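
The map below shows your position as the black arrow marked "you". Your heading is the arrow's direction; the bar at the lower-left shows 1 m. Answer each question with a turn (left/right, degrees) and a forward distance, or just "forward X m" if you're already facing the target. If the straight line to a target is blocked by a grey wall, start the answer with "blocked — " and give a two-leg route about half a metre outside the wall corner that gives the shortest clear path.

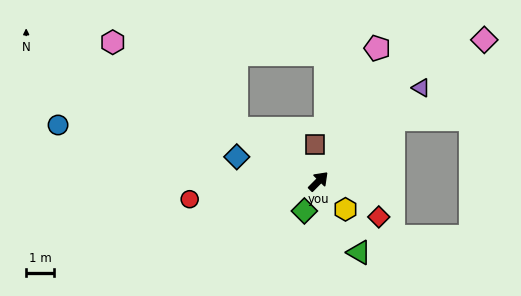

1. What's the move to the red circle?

turn left 143°, forward 4.7 m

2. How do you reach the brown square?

turn left 50°, forward 1.3 m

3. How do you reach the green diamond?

turn right 161°, forward 1.2 m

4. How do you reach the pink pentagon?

turn left 21°, forward 5.2 m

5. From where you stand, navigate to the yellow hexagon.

turn right 91°, forward 1.4 m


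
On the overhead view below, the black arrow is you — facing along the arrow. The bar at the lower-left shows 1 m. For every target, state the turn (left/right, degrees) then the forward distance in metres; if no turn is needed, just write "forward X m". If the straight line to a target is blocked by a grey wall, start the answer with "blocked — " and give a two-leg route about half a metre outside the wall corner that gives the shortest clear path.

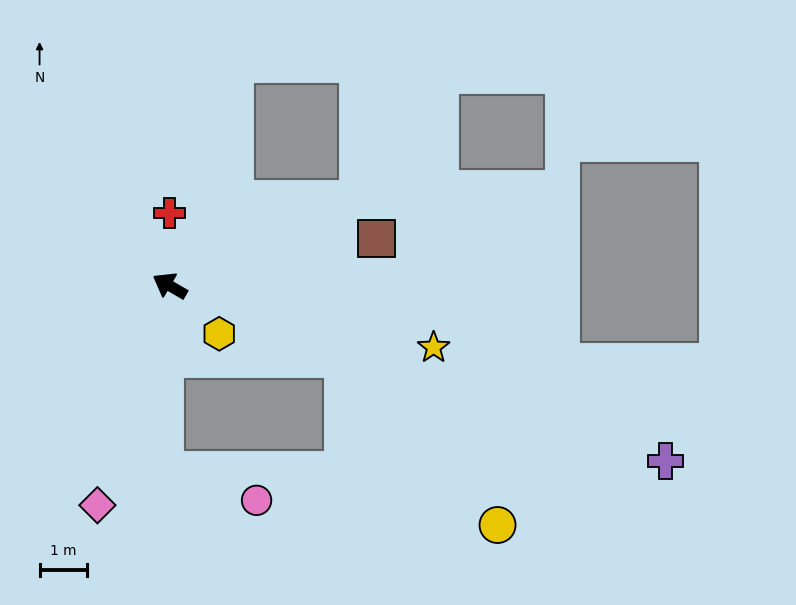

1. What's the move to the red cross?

turn right 60°, forward 1.5 m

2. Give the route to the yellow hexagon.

turn left 166°, forward 1.4 m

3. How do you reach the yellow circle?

blocked — turn right 172°, forward 4.0 m, then turn right 26°, forward 4.8 m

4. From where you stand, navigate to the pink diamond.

turn left 102°, forward 4.9 m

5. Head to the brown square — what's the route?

turn right 137°, forward 4.5 m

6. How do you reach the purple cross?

turn right 169°, forward 11.1 m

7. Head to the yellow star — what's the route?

turn right 163°, forward 5.7 m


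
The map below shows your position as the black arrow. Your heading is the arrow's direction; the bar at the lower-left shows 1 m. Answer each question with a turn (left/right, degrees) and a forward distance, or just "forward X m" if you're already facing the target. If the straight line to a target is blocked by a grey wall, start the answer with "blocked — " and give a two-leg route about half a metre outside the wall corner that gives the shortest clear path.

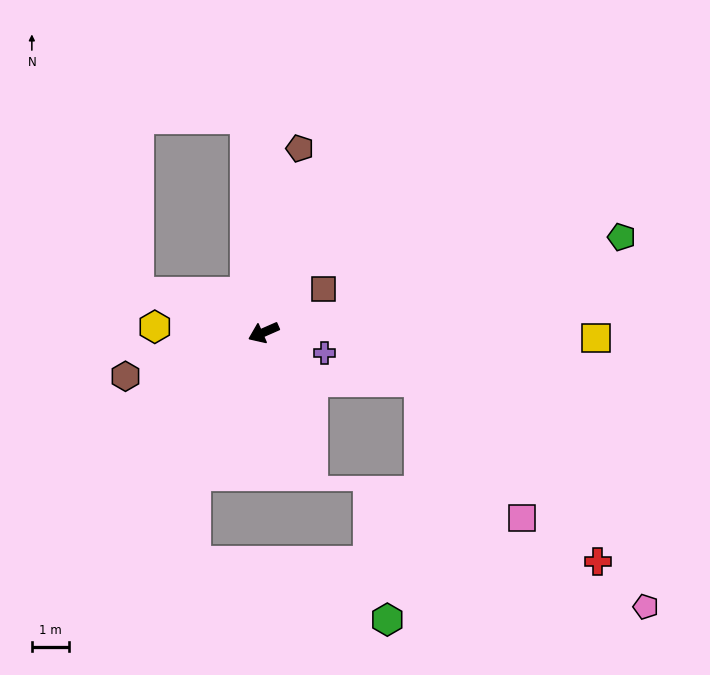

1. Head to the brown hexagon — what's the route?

turn right 6°, forward 3.9 m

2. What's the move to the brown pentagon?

turn right 125°, forward 5.0 m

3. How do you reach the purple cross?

turn left 138°, forward 1.7 m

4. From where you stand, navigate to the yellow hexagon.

turn right 27°, forward 2.9 m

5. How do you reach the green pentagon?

turn left 171°, forward 9.9 m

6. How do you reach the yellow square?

turn left 155°, forward 8.9 m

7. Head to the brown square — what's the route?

turn right 168°, forward 2.0 m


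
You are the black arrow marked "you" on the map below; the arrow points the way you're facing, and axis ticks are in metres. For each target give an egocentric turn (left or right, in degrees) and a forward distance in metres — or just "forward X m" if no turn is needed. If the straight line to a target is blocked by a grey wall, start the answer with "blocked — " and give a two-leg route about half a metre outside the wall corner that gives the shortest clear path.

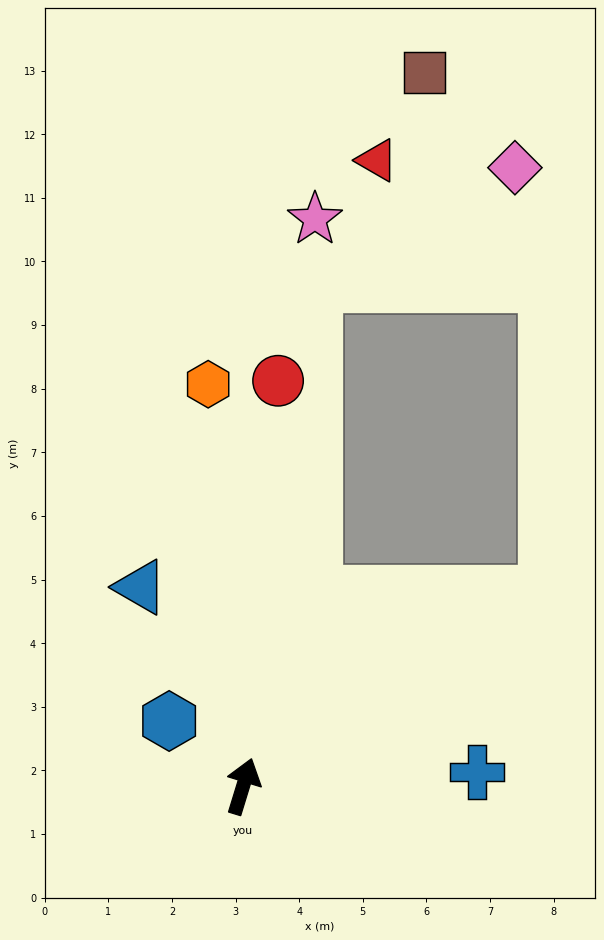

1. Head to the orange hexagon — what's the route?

turn left 22°, forward 6.3 m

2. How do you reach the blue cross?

turn right 69°, forward 3.7 m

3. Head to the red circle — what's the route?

turn left 12°, forward 6.4 m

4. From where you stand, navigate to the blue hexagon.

turn left 66°, forward 1.5 m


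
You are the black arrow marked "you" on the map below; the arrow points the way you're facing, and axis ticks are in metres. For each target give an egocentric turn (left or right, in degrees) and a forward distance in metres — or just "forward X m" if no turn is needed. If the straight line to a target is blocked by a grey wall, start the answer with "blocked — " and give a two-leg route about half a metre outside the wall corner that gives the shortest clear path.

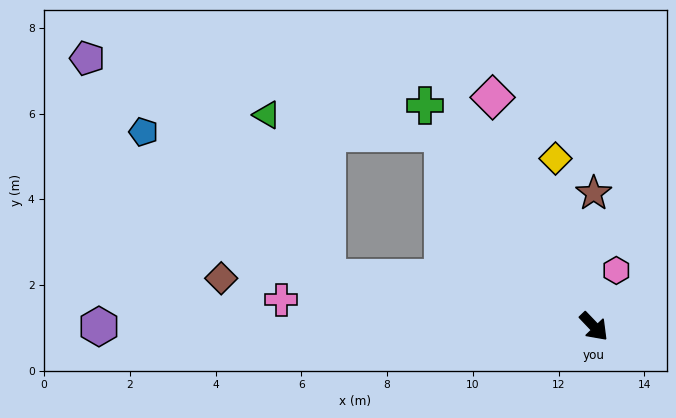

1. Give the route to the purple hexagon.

turn right 134°, forward 11.5 m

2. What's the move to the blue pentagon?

blocked — turn right 144°, forward 6.3 m, then turn right 28°, forward 5.5 m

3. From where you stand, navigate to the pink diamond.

turn left 160°, forward 5.8 m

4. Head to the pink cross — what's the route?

turn right 139°, forward 7.3 m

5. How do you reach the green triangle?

blocked — turn right 144°, forward 6.3 m, then turn right 59°, forward 4.0 m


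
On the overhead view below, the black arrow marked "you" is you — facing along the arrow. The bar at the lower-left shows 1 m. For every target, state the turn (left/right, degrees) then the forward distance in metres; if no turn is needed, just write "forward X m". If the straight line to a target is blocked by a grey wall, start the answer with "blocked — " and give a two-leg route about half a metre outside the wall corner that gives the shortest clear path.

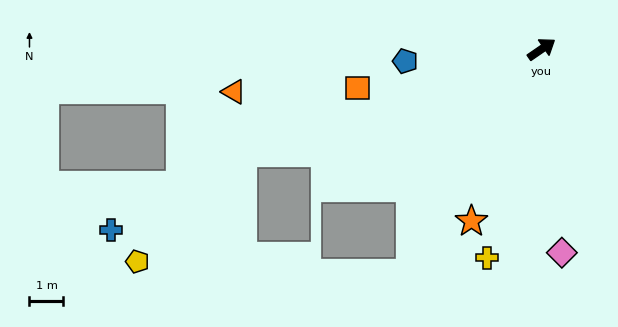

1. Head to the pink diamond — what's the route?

turn right 119°, forward 6.0 m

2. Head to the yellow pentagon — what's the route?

blocked — turn left 164°, forward 9.3 m, then turn left 27°, forward 4.5 m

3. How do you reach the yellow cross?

turn right 139°, forward 6.3 m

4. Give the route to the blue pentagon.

turn left 150°, forward 4.0 m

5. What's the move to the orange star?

turn right 147°, forward 5.5 m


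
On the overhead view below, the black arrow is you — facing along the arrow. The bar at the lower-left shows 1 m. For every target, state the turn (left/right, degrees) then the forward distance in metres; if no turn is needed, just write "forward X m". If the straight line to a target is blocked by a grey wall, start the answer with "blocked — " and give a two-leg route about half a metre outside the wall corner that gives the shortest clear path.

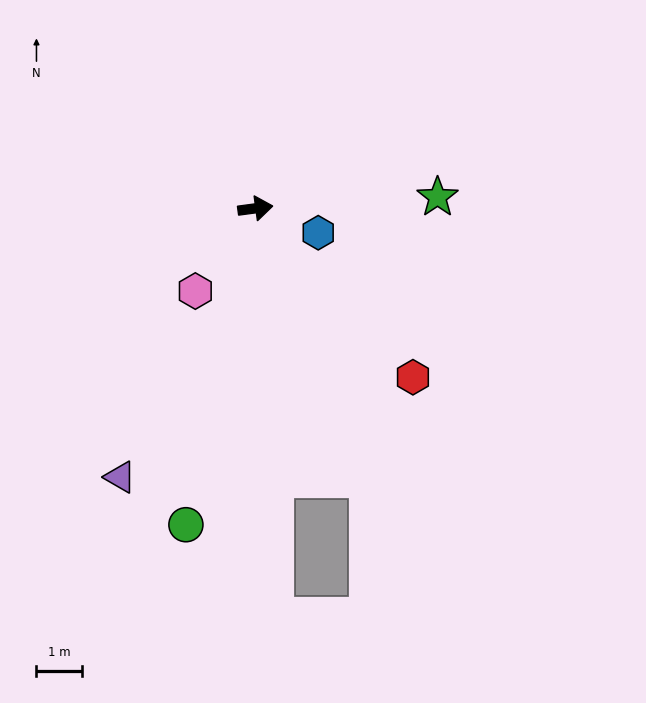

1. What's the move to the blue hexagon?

turn right 29°, forward 1.5 m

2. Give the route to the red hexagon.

turn right 55°, forward 5.1 m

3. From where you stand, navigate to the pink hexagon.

turn right 134°, forward 2.3 m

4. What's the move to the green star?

turn right 4°, forward 4.0 m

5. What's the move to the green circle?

turn right 110°, forward 7.2 m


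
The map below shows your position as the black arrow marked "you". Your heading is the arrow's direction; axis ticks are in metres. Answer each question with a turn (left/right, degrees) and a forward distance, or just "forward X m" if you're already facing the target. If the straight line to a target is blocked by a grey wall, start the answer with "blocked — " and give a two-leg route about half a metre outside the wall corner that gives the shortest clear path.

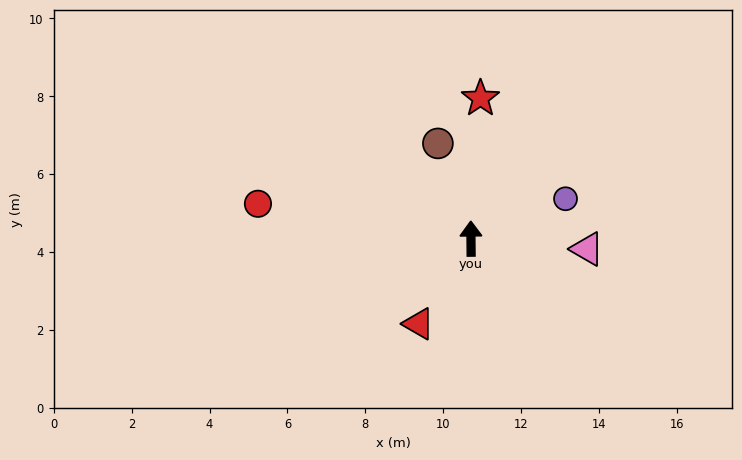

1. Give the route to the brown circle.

turn left 19°, forward 2.6 m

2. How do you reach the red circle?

turn left 80°, forward 5.5 m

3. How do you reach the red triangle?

turn left 148°, forward 2.6 m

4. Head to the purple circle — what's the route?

turn right 68°, forward 2.6 m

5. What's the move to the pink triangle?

turn right 96°, forward 3.0 m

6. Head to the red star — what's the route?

turn right 4°, forward 3.6 m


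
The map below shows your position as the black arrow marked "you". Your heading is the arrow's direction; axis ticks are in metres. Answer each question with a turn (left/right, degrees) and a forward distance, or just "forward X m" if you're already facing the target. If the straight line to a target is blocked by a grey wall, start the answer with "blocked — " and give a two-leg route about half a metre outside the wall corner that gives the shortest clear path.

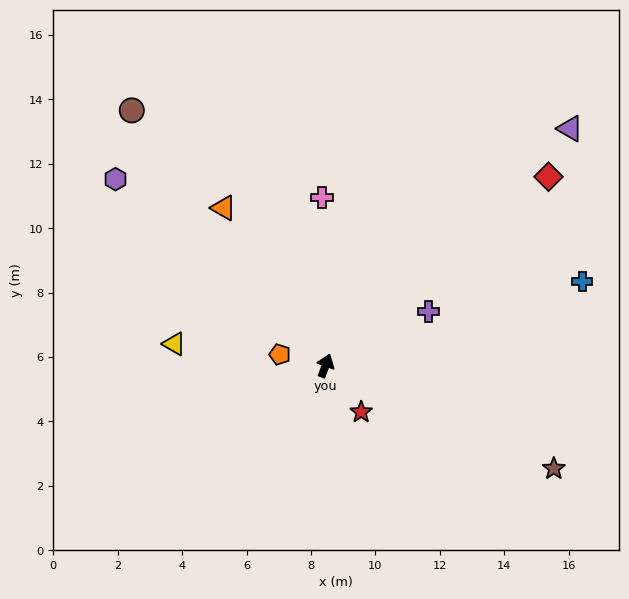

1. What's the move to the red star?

turn right 122°, forward 1.8 m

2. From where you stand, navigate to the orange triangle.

turn left 53°, forward 5.8 m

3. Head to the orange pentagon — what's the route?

turn left 96°, forward 1.5 m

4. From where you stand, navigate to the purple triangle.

turn right 26°, forward 10.6 m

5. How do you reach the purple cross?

turn right 42°, forward 3.6 m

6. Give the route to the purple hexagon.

turn left 68°, forward 8.7 m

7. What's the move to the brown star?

turn right 94°, forward 7.8 m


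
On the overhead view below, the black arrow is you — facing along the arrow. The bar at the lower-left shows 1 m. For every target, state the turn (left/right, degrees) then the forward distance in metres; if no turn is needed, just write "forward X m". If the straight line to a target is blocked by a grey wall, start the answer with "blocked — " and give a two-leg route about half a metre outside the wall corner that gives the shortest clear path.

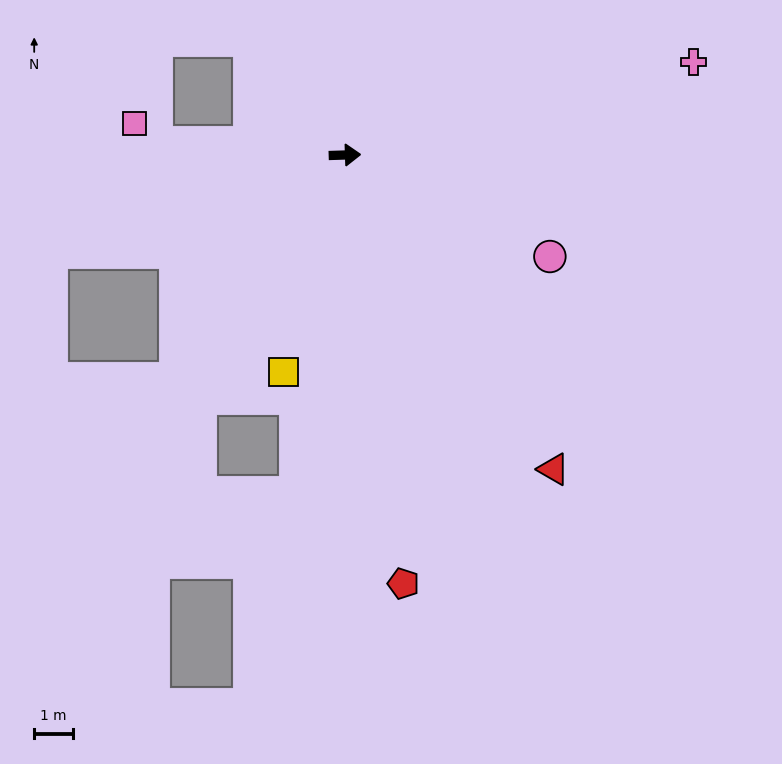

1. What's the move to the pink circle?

turn right 28°, forward 5.9 m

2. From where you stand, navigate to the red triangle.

turn right 58°, forward 9.7 m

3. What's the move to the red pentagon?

turn right 84°, forward 11.2 m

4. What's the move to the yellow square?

turn right 108°, forward 5.8 m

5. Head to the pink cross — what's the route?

turn left 13°, forward 9.3 m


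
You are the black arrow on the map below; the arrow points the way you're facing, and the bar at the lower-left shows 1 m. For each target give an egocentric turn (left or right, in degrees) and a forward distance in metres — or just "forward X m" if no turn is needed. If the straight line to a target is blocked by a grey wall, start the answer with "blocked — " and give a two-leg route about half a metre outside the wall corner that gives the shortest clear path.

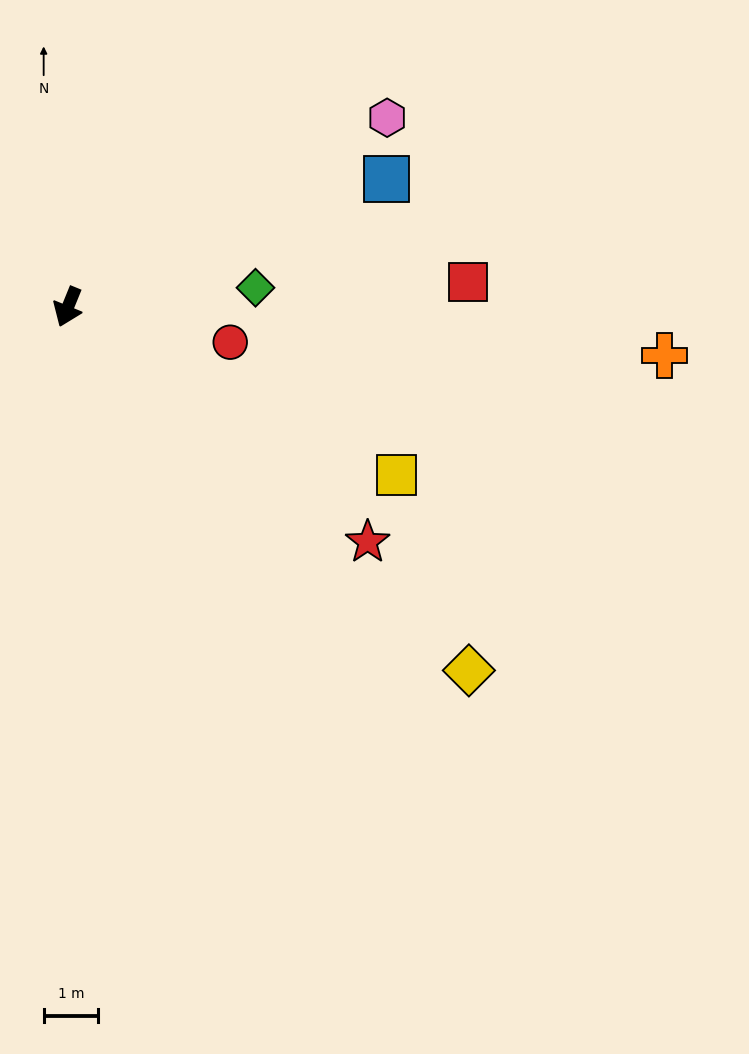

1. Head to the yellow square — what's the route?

turn left 85°, forward 6.8 m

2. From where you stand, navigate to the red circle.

turn left 100°, forward 3.0 m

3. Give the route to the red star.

turn left 74°, forward 7.0 m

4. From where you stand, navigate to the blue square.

turn left 134°, forward 6.3 m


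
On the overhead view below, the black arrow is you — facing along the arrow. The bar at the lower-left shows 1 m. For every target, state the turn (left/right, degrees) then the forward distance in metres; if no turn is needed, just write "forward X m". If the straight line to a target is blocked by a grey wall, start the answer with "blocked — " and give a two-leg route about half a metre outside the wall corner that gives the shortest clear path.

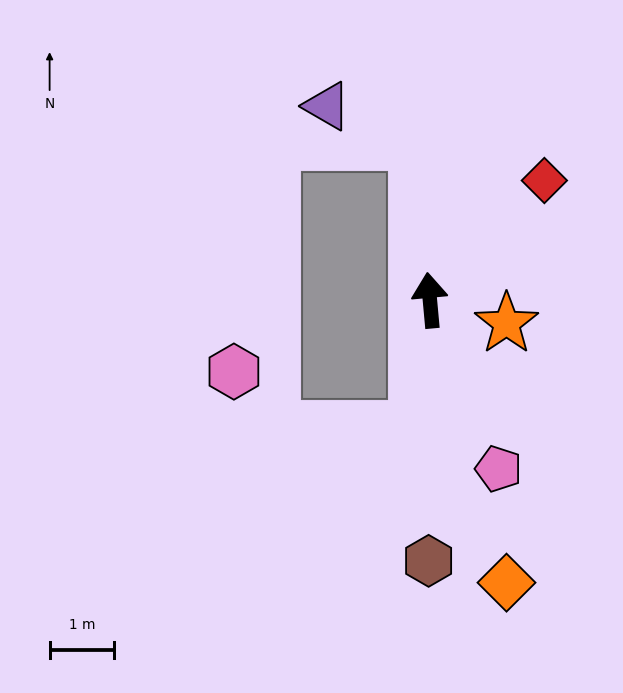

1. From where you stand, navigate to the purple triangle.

blocked — forward 2.4 m, then turn left 63°, forward 1.5 m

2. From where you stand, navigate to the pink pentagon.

turn right 163°, forward 2.8 m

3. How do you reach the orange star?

turn right 112°, forward 1.2 m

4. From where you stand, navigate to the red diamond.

turn right 49°, forward 2.6 m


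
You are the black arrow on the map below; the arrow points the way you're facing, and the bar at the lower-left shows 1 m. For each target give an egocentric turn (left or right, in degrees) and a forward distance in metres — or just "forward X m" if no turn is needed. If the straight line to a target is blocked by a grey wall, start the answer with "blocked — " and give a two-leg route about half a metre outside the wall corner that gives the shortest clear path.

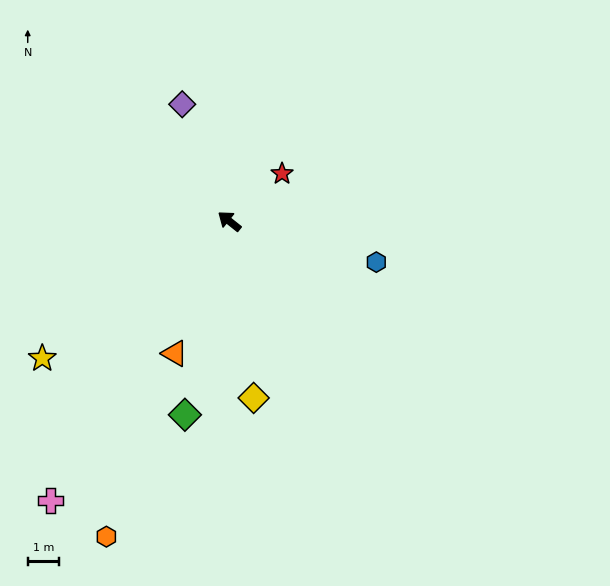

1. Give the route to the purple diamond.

turn right 30°, forward 4.0 m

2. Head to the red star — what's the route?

turn right 99°, forward 2.3 m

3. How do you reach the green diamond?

turn left 116°, forward 6.3 m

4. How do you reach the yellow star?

turn left 75°, forward 7.4 m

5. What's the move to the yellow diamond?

turn left 136°, forward 5.7 m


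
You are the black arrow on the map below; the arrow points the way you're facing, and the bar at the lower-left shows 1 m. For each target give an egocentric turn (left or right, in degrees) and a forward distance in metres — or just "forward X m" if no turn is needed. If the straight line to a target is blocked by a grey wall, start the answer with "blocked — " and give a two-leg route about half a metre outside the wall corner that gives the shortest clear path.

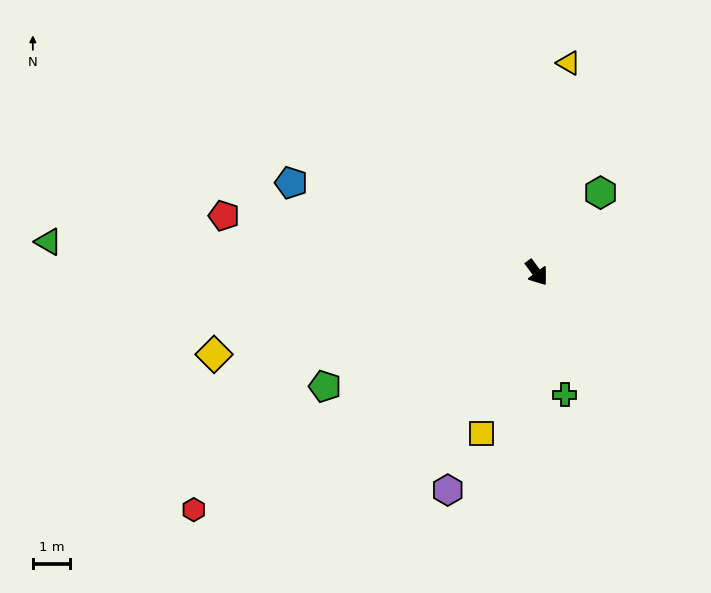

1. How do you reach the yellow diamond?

turn right 112°, forward 9.0 m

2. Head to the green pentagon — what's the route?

turn right 98°, forward 6.5 m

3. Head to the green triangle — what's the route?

turn right 130°, forward 13.2 m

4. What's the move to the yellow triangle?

turn left 135°, forward 5.7 m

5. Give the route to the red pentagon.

turn right 137°, forward 8.6 m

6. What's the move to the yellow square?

turn right 55°, forward 4.6 m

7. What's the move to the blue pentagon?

turn right 147°, forward 7.0 m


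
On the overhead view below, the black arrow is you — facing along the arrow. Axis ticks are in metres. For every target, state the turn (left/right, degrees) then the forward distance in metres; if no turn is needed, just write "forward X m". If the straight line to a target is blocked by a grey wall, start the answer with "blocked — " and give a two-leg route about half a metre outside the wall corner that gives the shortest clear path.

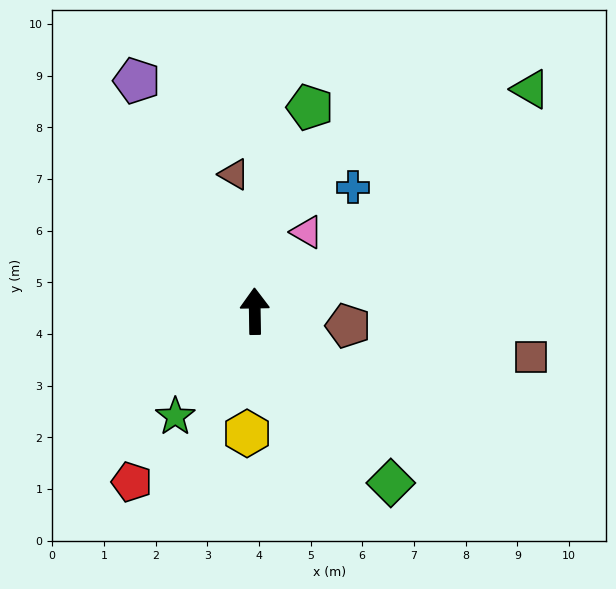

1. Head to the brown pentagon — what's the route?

turn right 100°, forward 1.8 m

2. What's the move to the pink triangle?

turn right 34°, forward 1.8 m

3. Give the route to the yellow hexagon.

turn left 175°, forward 2.4 m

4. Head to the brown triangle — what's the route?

turn left 8°, forward 2.7 m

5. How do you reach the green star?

turn left 142°, forward 2.6 m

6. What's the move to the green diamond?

turn right 143°, forward 4.2 m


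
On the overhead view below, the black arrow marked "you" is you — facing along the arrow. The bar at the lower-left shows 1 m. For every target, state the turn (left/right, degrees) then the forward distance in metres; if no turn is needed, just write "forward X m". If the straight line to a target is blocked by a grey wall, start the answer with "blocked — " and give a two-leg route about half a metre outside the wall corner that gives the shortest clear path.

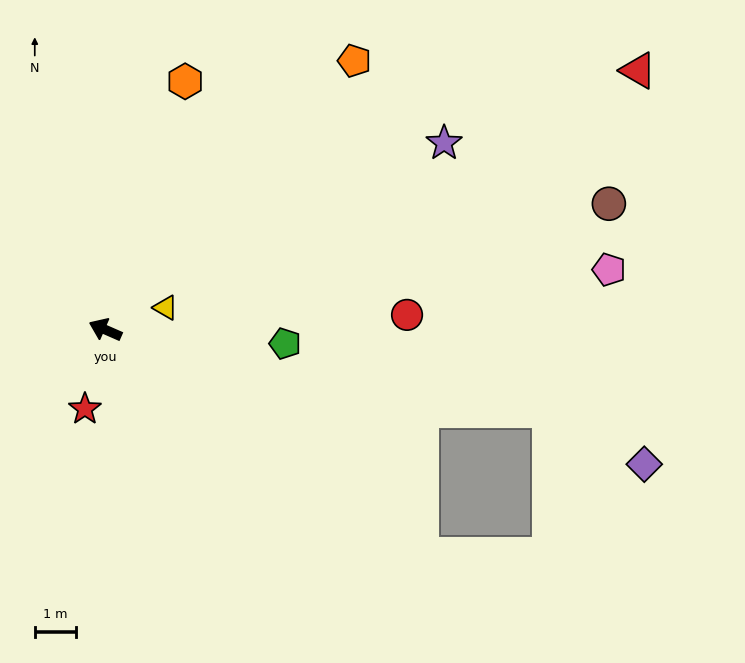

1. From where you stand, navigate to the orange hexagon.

turn right 84°, forward 6.4 m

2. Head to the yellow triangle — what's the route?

turn right 136°, forward 1.6 m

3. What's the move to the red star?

turn left 99°, forward 2.0 m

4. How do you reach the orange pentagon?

turn right 109°, forward 8.9 m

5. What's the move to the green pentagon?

turn right 161°, forward 4.4 m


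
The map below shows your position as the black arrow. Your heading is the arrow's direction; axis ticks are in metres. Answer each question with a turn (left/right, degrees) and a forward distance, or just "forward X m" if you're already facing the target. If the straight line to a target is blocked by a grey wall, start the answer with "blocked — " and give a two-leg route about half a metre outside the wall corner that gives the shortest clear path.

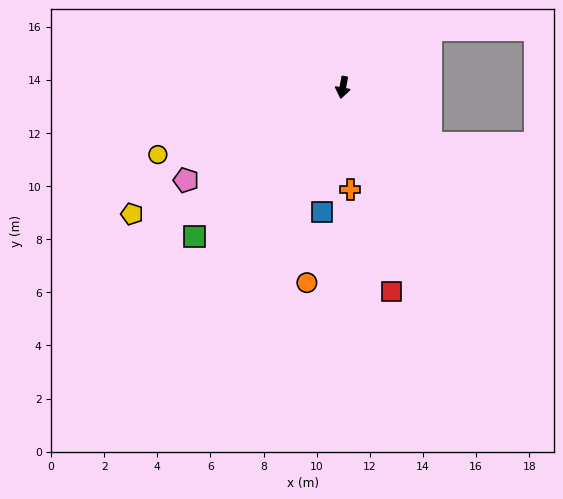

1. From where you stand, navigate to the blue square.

forward 4.8 m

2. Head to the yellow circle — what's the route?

turn right 60°, forward 7.4 m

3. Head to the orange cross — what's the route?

turn left 15°, forward 3.9 m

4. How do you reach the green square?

turn right 34°, forward 7.9 m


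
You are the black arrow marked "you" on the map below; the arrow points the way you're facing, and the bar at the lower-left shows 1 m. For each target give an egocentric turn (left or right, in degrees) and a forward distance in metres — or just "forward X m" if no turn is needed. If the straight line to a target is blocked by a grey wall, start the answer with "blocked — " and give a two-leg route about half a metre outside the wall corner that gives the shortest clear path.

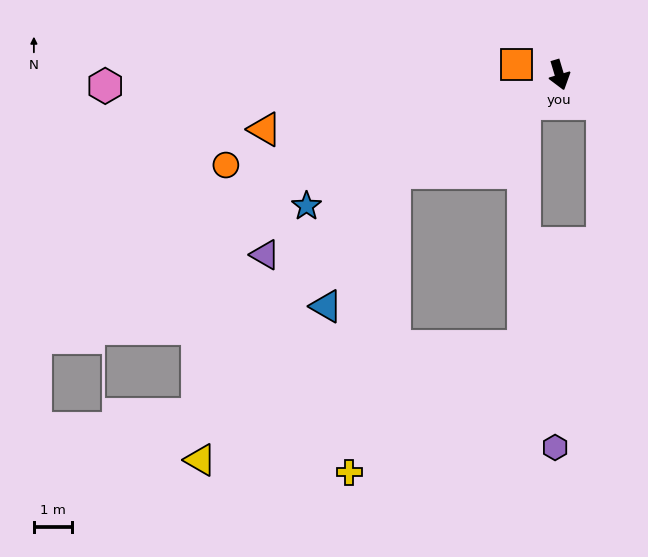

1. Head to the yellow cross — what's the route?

blocked — turn right 76°, forward 5.0 m, then turn left 51°, forward 7.8 m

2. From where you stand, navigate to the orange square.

turn right 120°, forward 1.1 m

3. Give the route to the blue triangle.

blocked — turn right 76°, forward 5.0 m, then turn left 32°, forward 3.9 m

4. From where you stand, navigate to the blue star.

turn right 79°, forward 7.4 m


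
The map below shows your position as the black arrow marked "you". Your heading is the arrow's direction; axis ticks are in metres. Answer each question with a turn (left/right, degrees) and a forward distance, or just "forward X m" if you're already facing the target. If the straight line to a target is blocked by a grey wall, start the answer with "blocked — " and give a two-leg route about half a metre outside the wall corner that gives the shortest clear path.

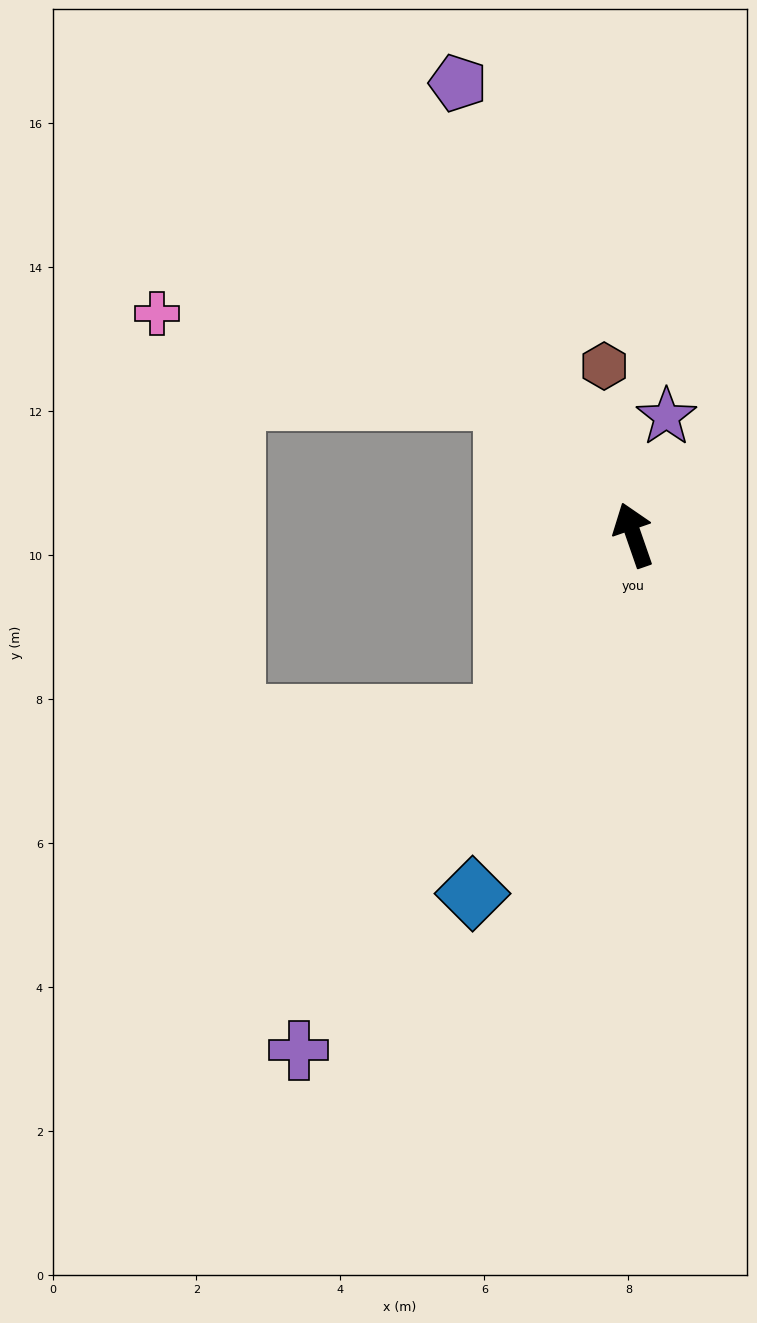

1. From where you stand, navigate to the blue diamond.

turn left 137°, forward 5.5 m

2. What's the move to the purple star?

turn right 35°, forward 1.7 m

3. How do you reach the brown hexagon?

turn right 9°, forward 2.4 m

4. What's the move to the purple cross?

turn left 128°, forward 8.5 m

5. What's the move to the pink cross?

blocked — turn left 24°, forward 2.6 m, then turn left 33°, forward 5.0 m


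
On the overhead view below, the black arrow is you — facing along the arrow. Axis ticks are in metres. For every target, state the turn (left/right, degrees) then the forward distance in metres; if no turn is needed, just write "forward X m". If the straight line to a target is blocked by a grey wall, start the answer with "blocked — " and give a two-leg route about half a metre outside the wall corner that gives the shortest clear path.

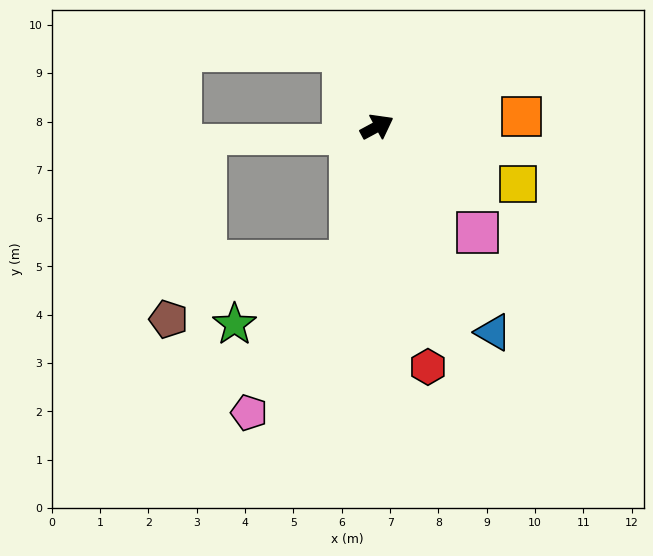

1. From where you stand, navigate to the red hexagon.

turn right 106°, forward 5.1 m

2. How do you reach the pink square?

turn right 75°, forward 3.0 m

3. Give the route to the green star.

blocked — turn right 130°, forward 2.8 m, then turn right 49°, forward 2.7 m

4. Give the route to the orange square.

turn right 24°, forward 3.0 m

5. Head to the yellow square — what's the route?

turn right 50°, forward 3.2 m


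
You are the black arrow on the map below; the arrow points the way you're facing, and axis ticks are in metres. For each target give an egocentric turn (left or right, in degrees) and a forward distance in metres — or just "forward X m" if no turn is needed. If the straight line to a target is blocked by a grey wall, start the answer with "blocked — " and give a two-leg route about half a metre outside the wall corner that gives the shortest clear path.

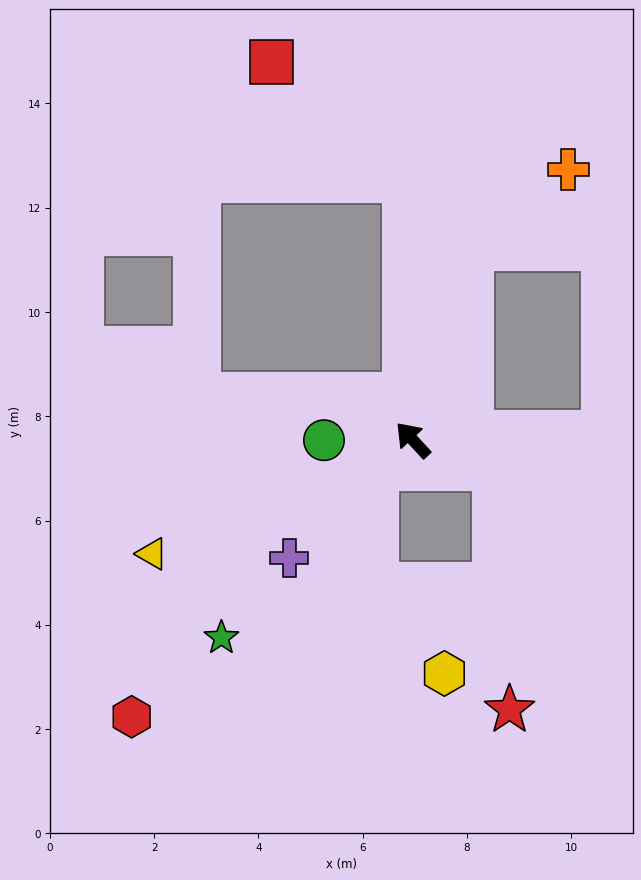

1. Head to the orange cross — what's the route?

blocked — turn right 60°, forward 3.8 m, then turn right 33°, forward 2.4 m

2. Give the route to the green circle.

turn left 48°, forward 1.7 m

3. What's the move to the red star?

blocked — turn right 152°, forward 1.7 m, then turn right 67°, forward 4.6 m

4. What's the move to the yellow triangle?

turn left 71°, forward 5.5 m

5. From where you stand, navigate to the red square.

blocked — turn right 41°, forward 5.0 m, then turn left 47°, forward 3.4 m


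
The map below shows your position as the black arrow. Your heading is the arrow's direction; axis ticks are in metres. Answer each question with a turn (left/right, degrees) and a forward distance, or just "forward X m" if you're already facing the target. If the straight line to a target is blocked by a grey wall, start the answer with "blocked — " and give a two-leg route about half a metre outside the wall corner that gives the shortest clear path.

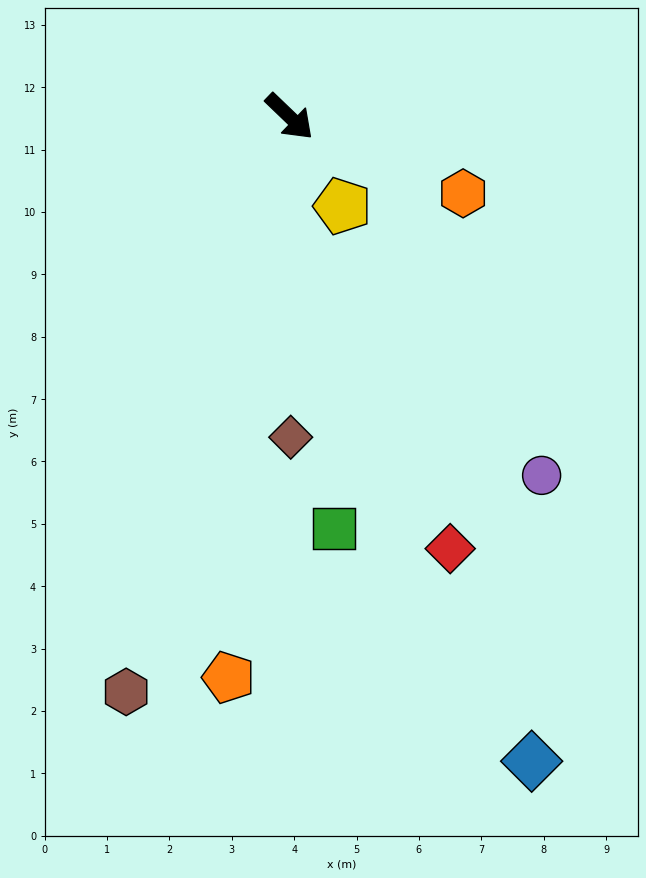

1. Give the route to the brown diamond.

turn right 46°, forward 5.1 m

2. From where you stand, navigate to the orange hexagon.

turn left 20°, forward 3.0 m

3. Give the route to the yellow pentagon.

turn right 16°, forward 1.7 m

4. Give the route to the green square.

turn right 40°, forward 6.6 m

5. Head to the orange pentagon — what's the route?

turn right 52°, forward 9.0 m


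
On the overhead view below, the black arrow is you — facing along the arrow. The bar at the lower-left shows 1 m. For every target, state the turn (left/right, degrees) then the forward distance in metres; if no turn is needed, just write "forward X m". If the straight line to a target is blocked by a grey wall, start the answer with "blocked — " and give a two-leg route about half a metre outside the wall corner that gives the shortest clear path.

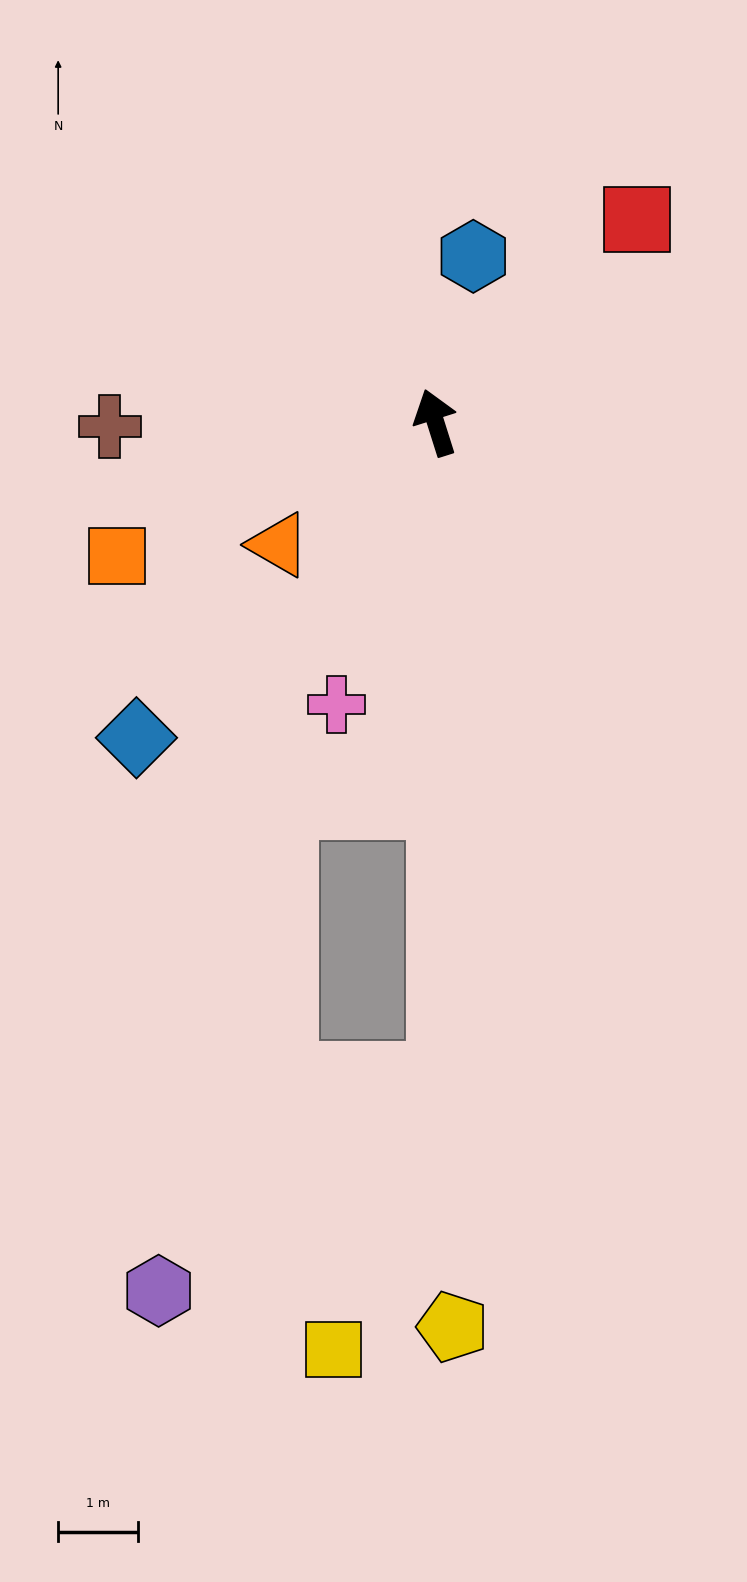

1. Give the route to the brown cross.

turn left 73°, forward 4.1 m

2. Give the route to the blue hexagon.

turn right 30°, forward 2.1 m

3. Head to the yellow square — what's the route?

blocked — turn left 163°, forward 8.1 m, then turn right 22°, forward 3.7 m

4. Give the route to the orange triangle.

turn left 110°, forward 2.5 m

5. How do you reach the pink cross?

turn left 143°, forward 3.7 m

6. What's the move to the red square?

turn right 62°, forward 3.6 m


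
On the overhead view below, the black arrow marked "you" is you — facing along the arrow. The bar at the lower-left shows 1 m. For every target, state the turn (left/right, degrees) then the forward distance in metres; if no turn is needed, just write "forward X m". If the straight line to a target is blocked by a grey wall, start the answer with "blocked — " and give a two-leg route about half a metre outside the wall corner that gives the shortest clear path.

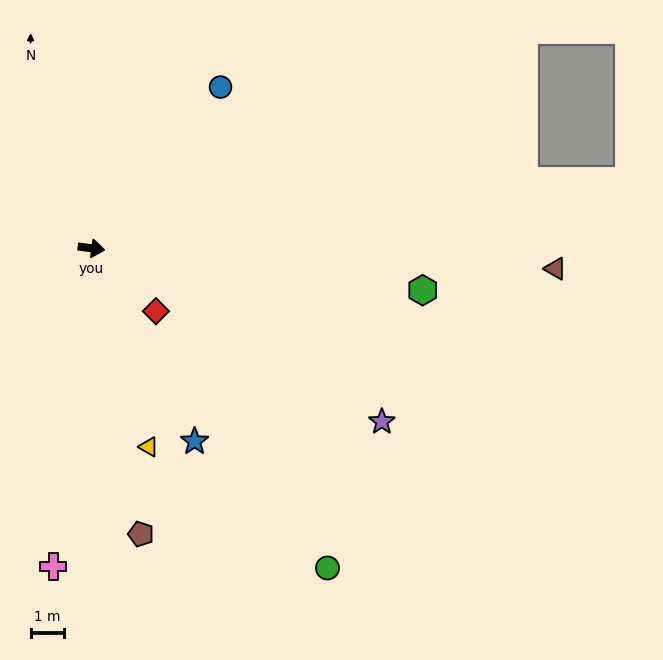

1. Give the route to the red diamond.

turn right 37°, forward 2.7 m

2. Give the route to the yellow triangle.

turn right 66°, forward 6.3 m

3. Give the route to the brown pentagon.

turn right 73°, forward 8.8 m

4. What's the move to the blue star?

turn right 54°, forward 6.7 m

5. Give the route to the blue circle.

turn left 59°, forward 6.3 m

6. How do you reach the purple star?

turn right 23°, forward 10.3 m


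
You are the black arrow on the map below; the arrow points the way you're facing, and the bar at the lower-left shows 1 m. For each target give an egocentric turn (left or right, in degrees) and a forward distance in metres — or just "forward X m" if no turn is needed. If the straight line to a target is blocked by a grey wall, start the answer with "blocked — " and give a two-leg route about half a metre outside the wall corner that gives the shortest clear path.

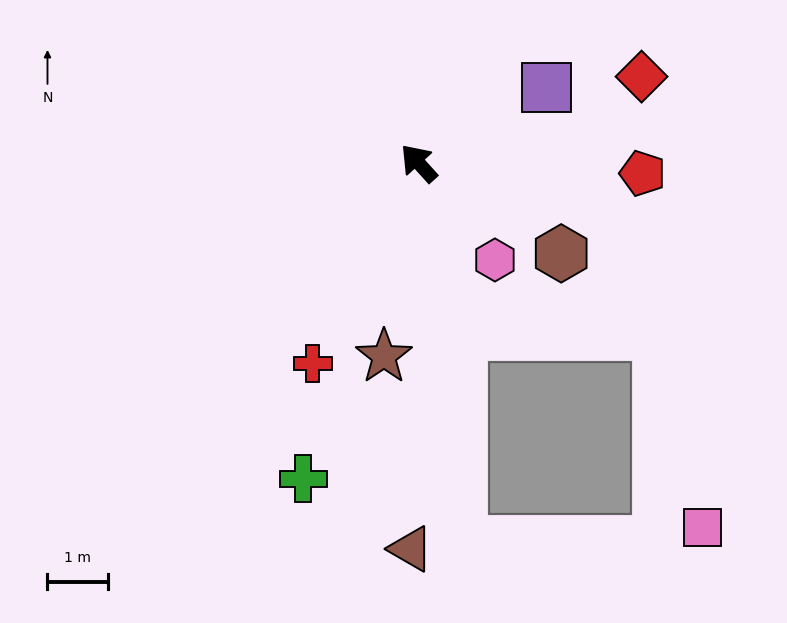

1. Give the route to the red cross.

turn left 110°, forward 3.7 m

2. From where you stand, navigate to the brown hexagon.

turn right 164°, forward 2.8 m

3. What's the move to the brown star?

turn left 128°, forward 3.2 m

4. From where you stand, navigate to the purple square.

turn right 101°, forward 2.5 m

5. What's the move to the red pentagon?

turn right 135°, forward 3.7 m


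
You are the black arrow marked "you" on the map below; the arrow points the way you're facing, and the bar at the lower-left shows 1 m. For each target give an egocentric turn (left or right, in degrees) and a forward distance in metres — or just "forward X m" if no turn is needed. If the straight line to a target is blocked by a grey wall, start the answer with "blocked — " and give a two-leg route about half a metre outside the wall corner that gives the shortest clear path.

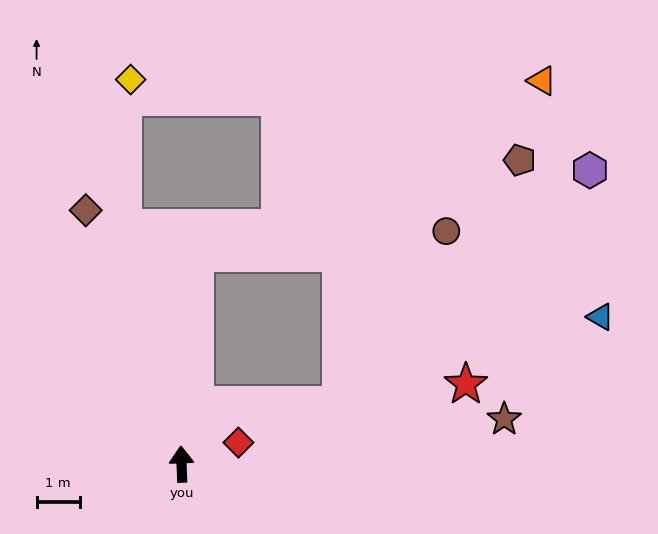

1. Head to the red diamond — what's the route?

turn right 71°, forward 1.4 m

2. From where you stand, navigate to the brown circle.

blocked — turn right 6°, forward 4.9 m, then turn right 81°, forward 5.8 m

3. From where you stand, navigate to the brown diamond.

turn left 18°, forward 6.3 m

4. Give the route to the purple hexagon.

blocked — turn right 6°, forward 4.9 m, then turn right 74°, forward 9.3 m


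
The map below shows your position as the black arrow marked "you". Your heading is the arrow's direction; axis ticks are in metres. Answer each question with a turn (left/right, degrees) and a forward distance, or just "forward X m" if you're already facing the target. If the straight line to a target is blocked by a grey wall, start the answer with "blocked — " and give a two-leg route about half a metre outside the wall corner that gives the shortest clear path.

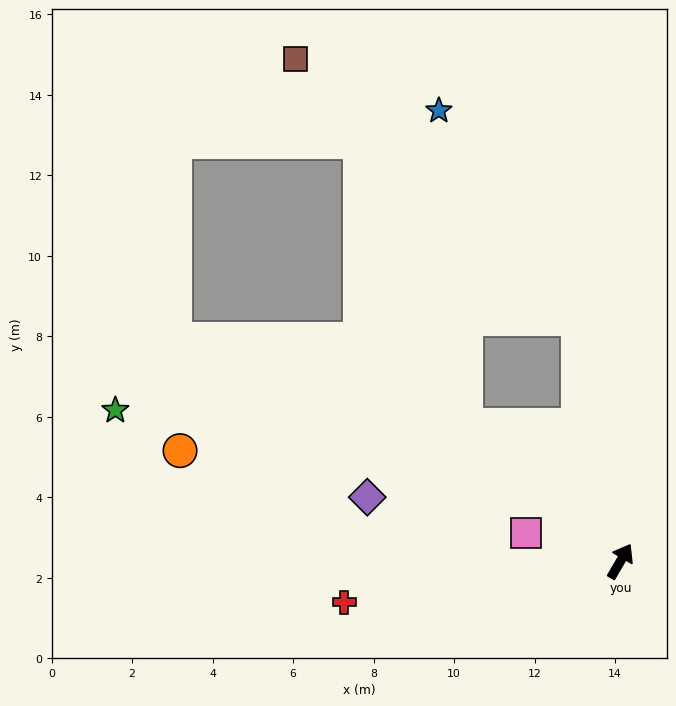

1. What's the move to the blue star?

blocked — turn left 40°, forward 6.1 m, then turn left 24°, forward 6.2 m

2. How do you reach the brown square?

blocked — turn left 40°, forward 6.1 m, then turn left 38°, forward 9.5 m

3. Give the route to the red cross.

turn left 129°, forward 6.9 m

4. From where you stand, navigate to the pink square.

turn left 103°, forward 2.4 m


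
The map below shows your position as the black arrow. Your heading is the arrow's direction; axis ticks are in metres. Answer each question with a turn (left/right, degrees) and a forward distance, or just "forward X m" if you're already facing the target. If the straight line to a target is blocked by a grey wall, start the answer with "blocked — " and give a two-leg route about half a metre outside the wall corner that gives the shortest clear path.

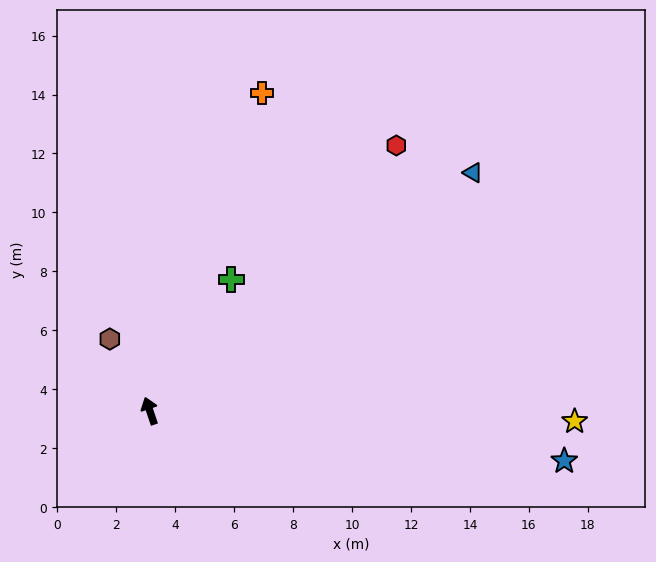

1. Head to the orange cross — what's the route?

turn right 38°, forward 11.4 m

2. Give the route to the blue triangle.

turn right 72°, forward 13.6 m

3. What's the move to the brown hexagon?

turn left 10°, forward 2.8 m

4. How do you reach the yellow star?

turn right 110°, forward 14.4 m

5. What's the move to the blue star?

turn right 116°, forward 14.2 m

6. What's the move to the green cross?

turn right 51°, forward 5.2 m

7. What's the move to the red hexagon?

turn right 62°, forward 12.3 m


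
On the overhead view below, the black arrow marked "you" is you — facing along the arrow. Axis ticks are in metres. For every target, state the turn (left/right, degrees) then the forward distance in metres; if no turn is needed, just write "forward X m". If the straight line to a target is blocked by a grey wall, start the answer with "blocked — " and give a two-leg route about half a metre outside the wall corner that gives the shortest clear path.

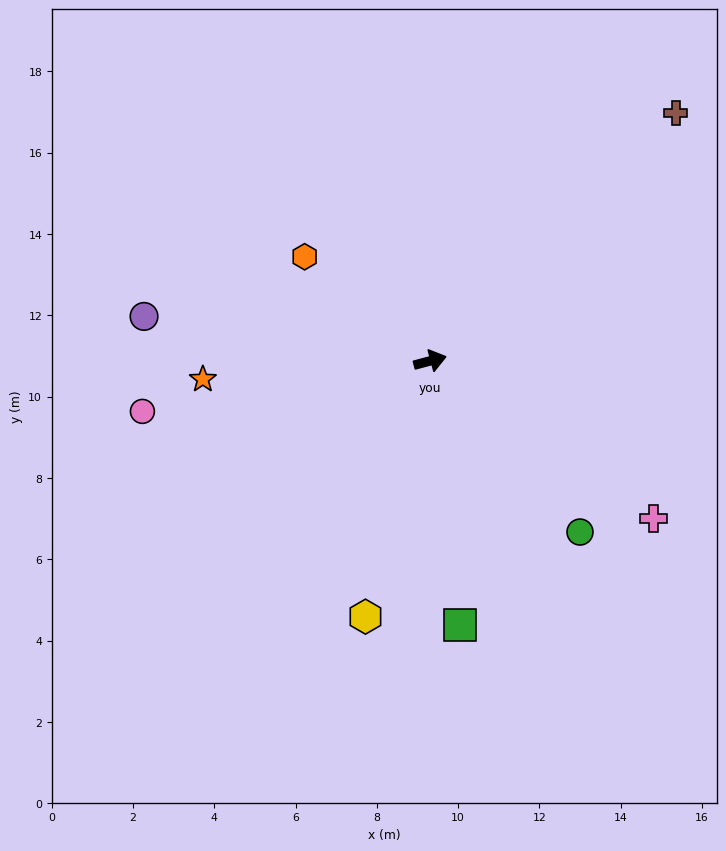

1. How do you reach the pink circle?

turn left 175°, forward 7.2 m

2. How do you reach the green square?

turn right 99°, forward 6.5 m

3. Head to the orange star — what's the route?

turn left 170°, forward 5.6 m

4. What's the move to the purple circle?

turn left 156°, forward 7.1 m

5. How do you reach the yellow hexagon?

turn right 119°, forward 6.5 m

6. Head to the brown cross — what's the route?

turn left 30°, forward 8.6 m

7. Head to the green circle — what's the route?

turn right 64°, forward 5.6 m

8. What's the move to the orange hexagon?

turn left 125°, forward 4.0 m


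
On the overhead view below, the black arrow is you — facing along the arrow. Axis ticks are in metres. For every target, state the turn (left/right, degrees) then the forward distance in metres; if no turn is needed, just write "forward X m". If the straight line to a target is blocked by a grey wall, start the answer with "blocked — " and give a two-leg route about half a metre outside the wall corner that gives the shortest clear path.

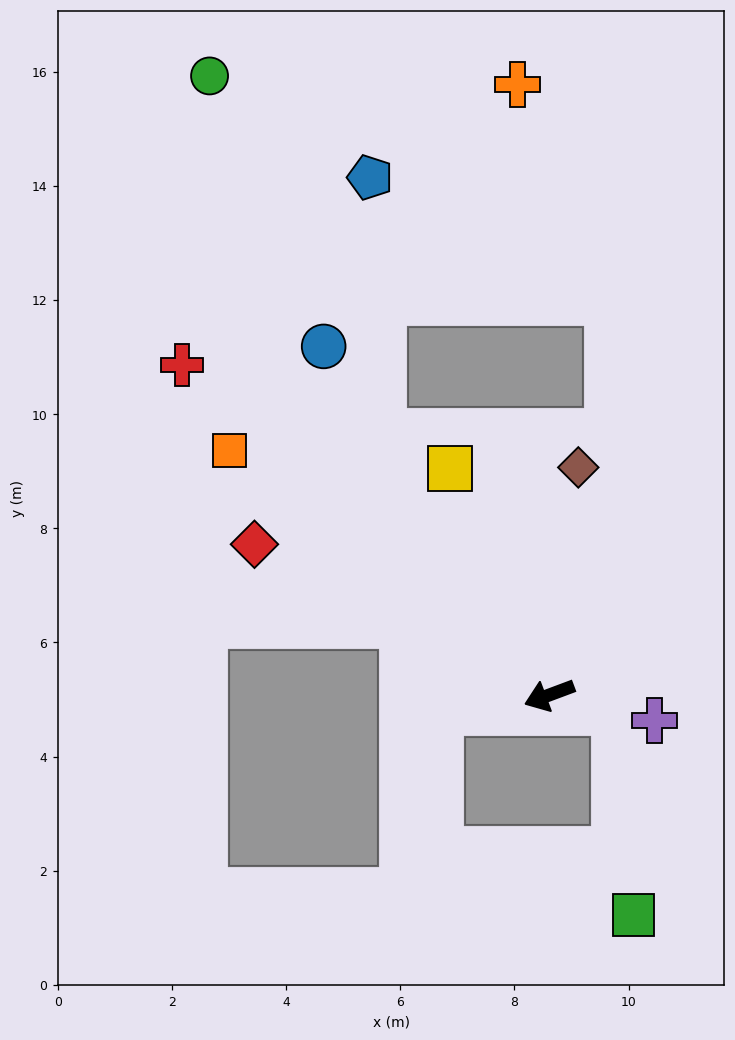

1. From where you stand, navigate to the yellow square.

turn right 87°, forward 4.3 m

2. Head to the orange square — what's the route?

turn right 58°, forward 7.0 m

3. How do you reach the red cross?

turn right 62°, forward 8.6 m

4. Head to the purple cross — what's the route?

turn left 146°, forward 1.9 m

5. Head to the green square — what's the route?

blocked — turn left 146°, forward 1.2 m, then turn right 72°, forward 3.6 m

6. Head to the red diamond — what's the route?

turn right 48°, forward 5.8 m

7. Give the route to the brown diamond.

turn right 118°, forward 4.0 m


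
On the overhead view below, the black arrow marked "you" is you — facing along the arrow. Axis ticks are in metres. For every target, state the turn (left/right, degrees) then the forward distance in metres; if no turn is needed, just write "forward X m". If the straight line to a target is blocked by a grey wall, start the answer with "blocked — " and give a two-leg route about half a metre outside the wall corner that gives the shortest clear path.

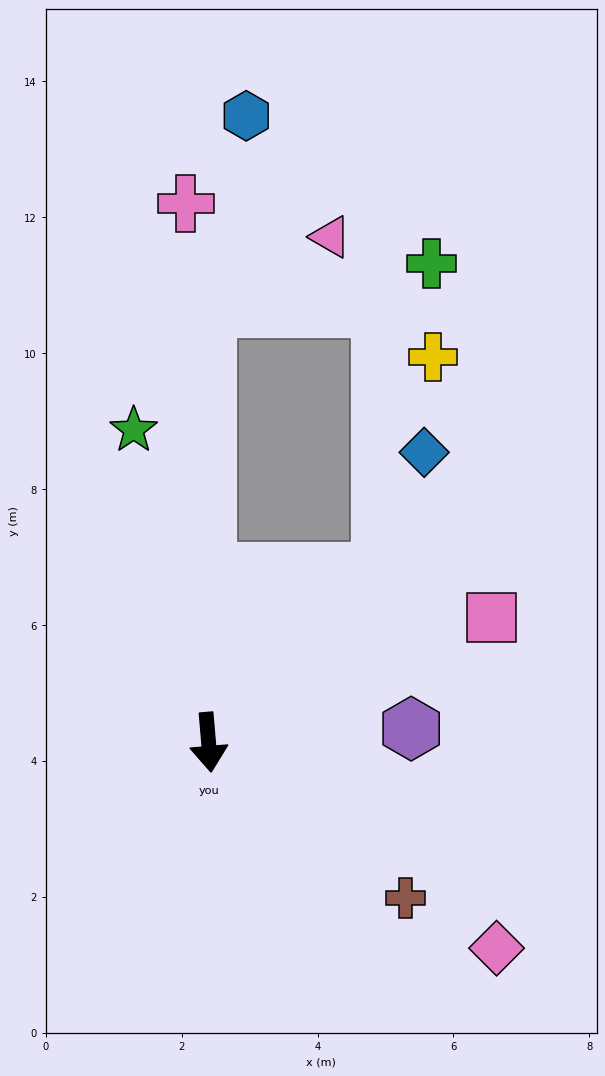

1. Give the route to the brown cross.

turn left 47°, forward 3.7 m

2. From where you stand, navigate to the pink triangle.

blocked — turn left 175°, forward 6.4 m, then turn right 60°, forward 2.1 m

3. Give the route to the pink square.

turn left 109°, forward 4.6 m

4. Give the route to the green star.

turn right 171°, forward 4.7 m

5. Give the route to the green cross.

blocked — turn left 175°, forward 6.4 m, then turn right 79°, forward 3.4 m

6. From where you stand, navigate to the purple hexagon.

turn left 89°, forward 3.0 m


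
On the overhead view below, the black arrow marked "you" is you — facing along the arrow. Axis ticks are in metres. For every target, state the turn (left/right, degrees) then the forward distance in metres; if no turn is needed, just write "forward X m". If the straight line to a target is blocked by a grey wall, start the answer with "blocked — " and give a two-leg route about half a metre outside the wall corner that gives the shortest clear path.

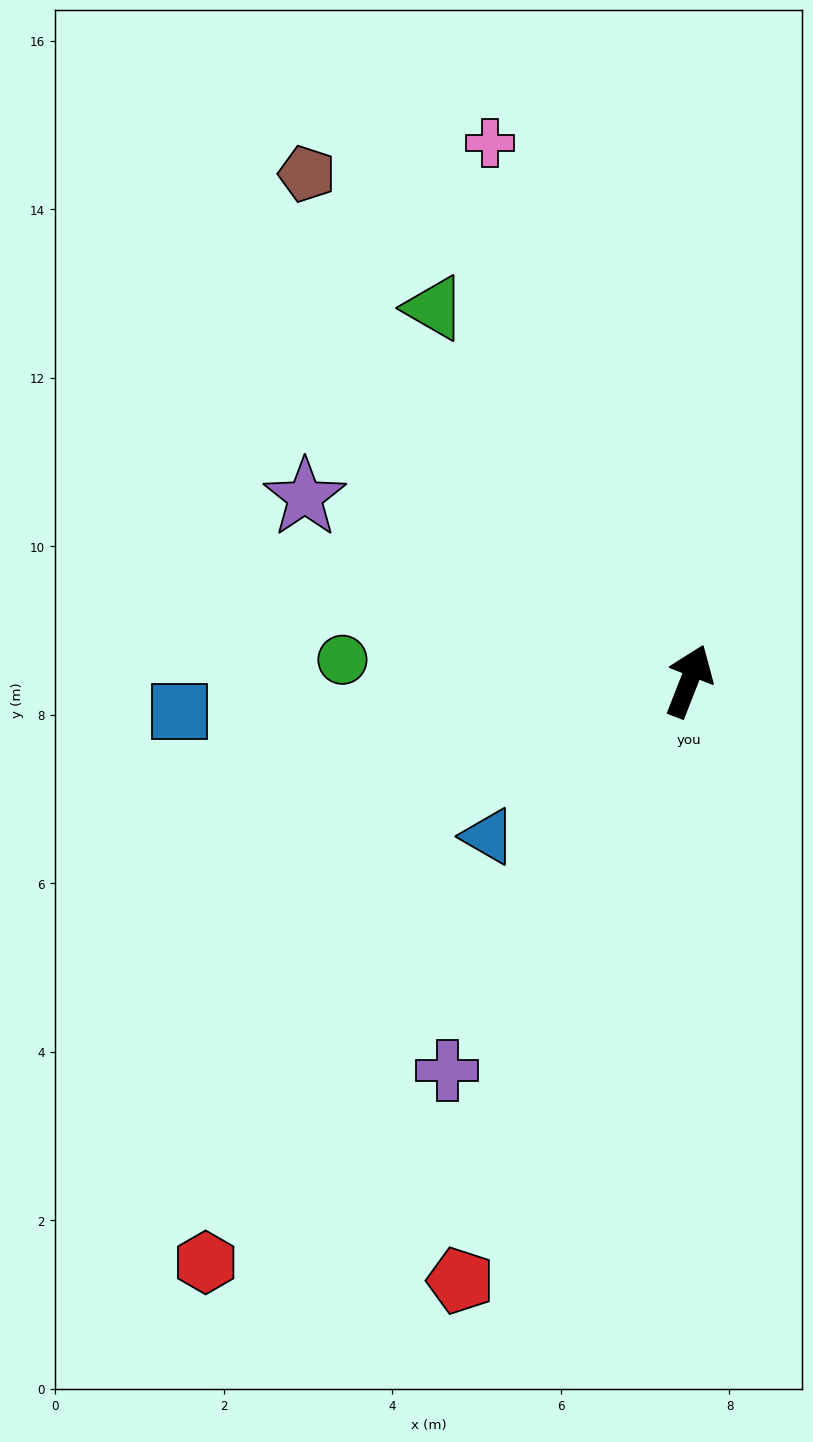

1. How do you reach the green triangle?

turn left 56°, forward 5.4 m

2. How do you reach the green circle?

turn left 108°, forward 4.1 m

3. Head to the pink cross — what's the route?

turn left 42°, forward 6.8 m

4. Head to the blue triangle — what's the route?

turn left 149°, forward 3.0 m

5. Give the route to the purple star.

turn left 86°, forward 5.1 m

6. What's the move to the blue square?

turn left 115°, forward 6.1 m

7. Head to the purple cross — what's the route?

turn left 169°, forward 5.4 m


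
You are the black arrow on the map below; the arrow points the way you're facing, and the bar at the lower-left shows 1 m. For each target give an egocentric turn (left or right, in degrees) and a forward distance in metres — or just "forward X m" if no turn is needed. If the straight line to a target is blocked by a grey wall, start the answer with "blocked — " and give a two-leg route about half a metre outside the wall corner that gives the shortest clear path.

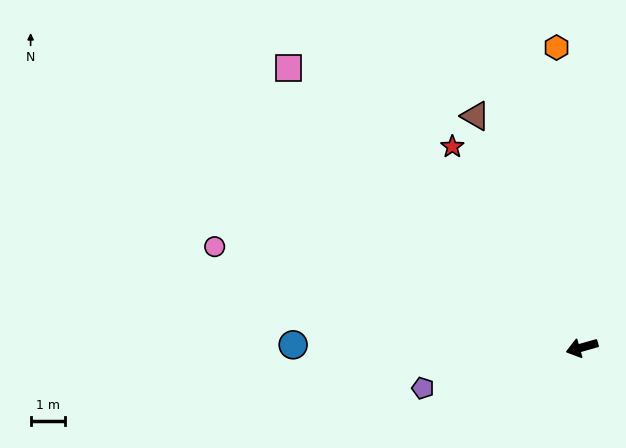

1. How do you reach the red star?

turn right 73°, forward 7.0 m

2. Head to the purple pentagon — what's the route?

forward 4.8 m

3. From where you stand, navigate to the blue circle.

turn right 16°, forward 8.4 m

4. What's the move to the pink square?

turn right 59°, forward 11.8 m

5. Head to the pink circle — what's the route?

turn right 31°, forward 11.1 m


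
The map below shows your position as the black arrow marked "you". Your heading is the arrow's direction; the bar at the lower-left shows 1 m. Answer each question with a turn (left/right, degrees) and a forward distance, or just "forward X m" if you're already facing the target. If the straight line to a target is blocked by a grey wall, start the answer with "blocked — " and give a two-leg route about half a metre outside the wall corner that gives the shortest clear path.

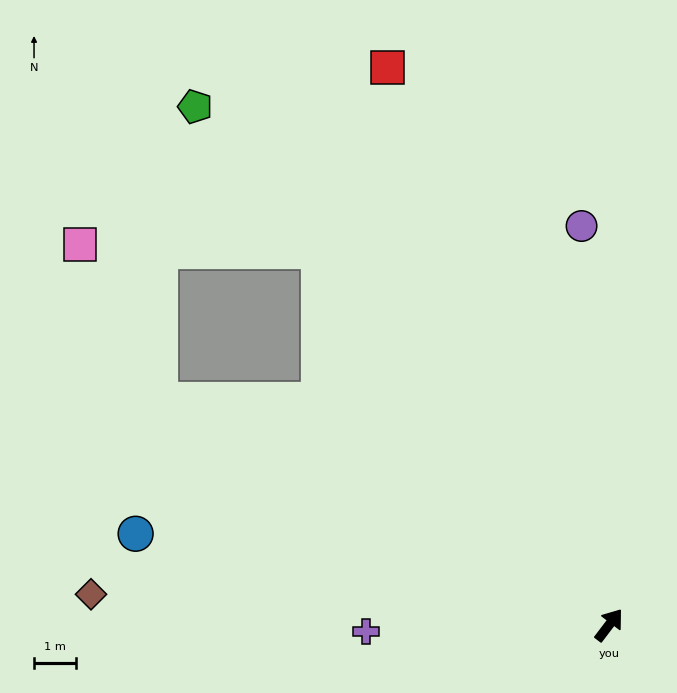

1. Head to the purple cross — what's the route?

turn left 129°, forward 5.9 m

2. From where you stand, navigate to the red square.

turn left 59°, forward 14.4 m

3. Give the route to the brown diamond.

turn left 124°, forward 12.5 m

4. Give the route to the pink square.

blocked — turn left 101°, forward 12.1 m, then turn right 37°, forward 4.2 m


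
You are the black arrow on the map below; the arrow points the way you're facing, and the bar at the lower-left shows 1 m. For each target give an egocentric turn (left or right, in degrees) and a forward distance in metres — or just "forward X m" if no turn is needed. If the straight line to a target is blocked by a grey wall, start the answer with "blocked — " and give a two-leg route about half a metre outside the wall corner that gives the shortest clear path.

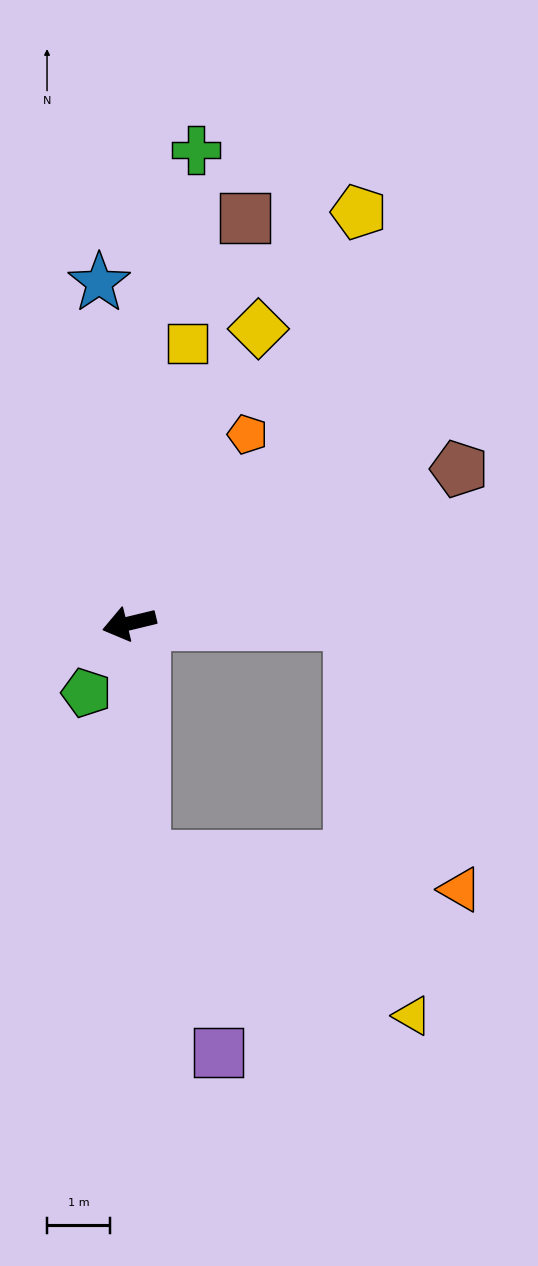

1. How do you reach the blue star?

turn right 99°, forward 5.4 m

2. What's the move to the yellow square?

turn right 115°, forward 4.5 m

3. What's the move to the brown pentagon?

turn right 169°, forward 5.7 m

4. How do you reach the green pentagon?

turn left 45°, forward 1.3 m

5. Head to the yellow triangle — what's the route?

blocked — turn left 80°, forward 3.7 m, then turn left 56°, forward 4.9 m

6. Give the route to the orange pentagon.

turn right 136°, forward 3.5 m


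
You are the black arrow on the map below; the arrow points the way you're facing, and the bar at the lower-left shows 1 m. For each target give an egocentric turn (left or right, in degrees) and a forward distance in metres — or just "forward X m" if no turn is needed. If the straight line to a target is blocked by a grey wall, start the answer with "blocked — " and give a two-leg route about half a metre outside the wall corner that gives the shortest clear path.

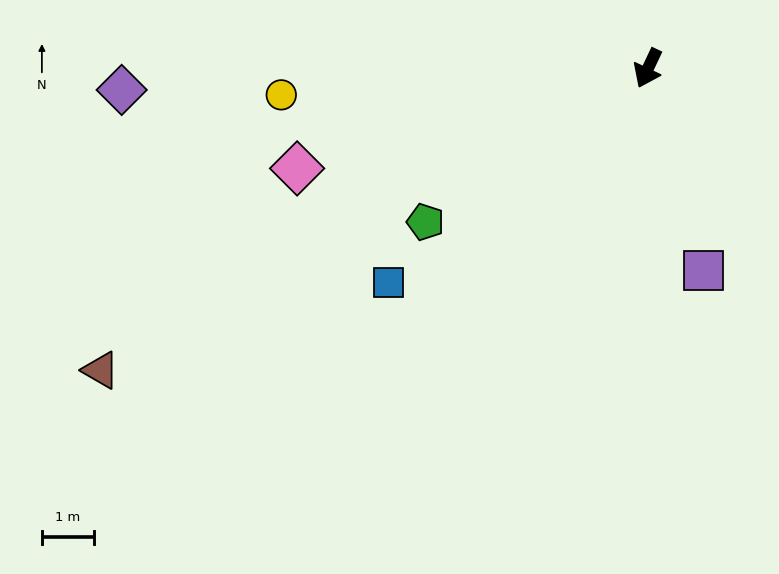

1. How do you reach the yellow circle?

turn right 61°, forward 7.0 m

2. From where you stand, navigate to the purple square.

turn left 41°, forward 4.0 m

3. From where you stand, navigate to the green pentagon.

turn right 30°, forward 5.2 m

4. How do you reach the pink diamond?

turn right 49°, forward 7.0 m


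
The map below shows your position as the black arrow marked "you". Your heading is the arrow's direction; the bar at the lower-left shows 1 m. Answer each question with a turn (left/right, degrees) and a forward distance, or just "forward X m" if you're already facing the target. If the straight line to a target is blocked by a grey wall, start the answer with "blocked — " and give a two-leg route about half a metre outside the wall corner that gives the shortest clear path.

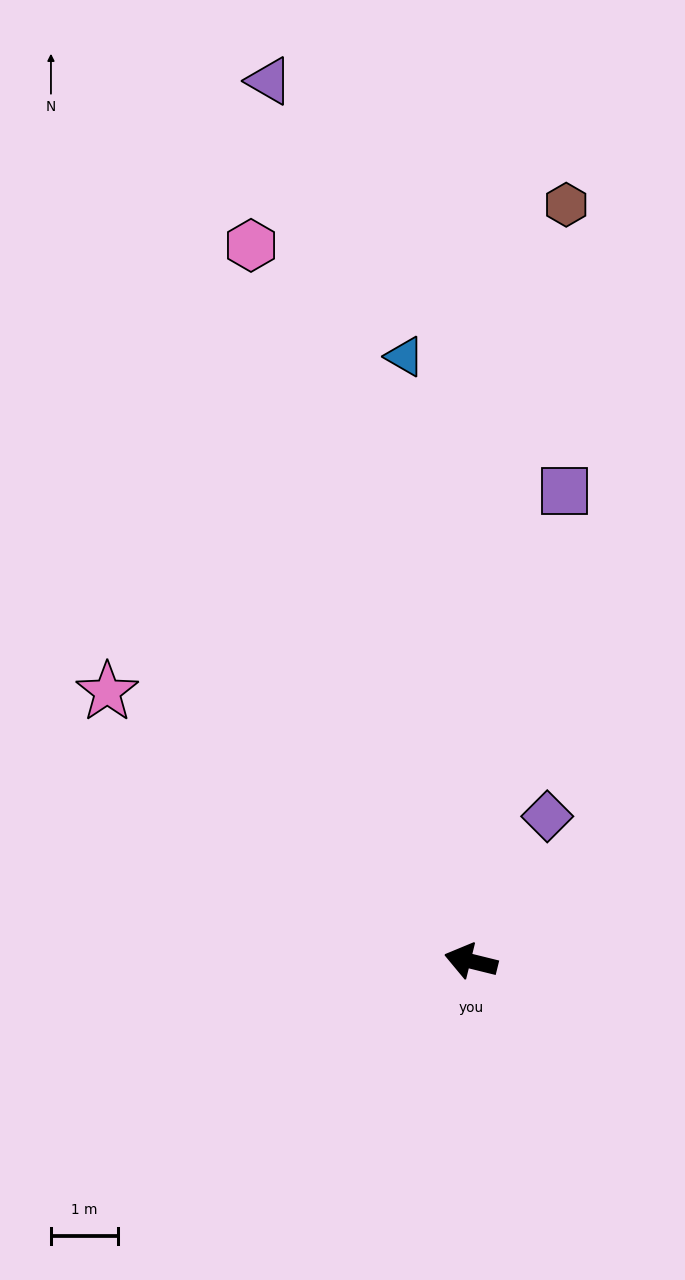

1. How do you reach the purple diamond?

turn right 104°, forward 2.5 m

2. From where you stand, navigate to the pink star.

turn right 23°, forward 6.8 m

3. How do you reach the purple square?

turn right 87°, forward 7.2 m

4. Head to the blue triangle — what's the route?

turn right 70°, forward 9.1 m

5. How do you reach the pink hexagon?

turn right 59°, forward 11.2 m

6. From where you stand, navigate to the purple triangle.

turn right 63°, forward 13.5 m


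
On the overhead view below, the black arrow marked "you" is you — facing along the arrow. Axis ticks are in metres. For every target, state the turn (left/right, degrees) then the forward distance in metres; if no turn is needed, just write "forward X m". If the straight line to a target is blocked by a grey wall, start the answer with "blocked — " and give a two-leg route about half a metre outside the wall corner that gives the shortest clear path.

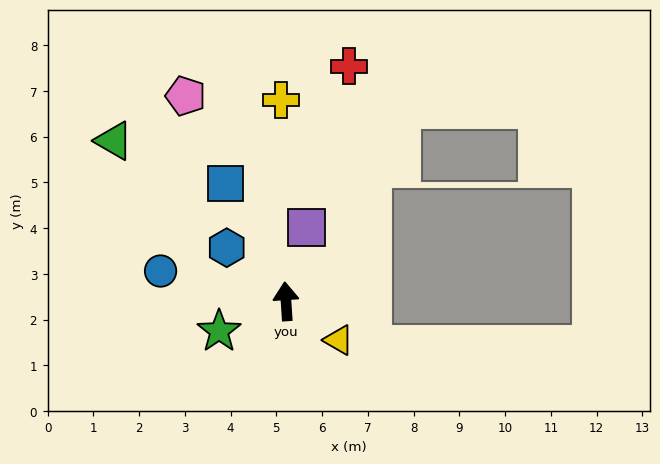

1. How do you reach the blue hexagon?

turn left 44°, forward 1.7 m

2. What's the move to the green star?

turn left 110°, forward 1.6 m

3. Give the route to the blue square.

turn left 23°, forward 2.9 m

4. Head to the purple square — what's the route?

turn right 19°, forward 1.7 m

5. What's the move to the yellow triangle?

turn right 130°, forward 1.4 m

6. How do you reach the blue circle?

turn left 73°, forward 2.8 m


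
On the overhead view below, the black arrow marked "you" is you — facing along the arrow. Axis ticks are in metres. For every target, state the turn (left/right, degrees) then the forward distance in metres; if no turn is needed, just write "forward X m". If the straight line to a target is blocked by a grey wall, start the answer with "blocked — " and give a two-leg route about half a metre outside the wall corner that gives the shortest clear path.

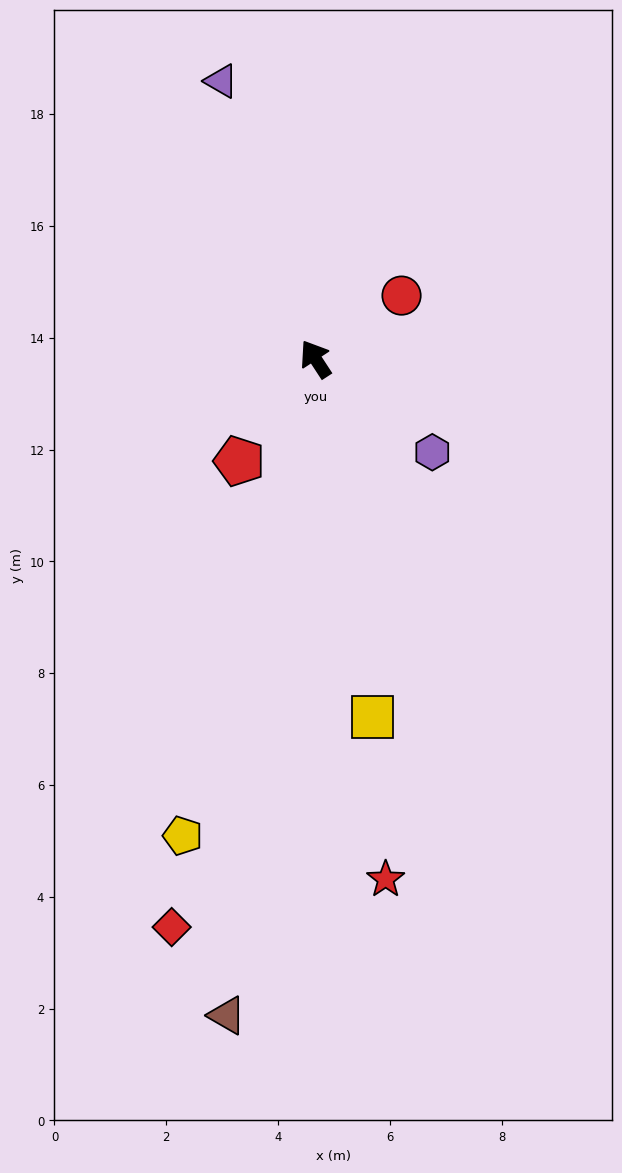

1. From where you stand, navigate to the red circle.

turn right 87°, forward 1.9 m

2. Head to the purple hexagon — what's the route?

turn right 162°, forward 2.7 m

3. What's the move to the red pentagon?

turn left 110°, forward 2.3 m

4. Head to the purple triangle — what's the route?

turn right 14°, forward 5.2 m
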